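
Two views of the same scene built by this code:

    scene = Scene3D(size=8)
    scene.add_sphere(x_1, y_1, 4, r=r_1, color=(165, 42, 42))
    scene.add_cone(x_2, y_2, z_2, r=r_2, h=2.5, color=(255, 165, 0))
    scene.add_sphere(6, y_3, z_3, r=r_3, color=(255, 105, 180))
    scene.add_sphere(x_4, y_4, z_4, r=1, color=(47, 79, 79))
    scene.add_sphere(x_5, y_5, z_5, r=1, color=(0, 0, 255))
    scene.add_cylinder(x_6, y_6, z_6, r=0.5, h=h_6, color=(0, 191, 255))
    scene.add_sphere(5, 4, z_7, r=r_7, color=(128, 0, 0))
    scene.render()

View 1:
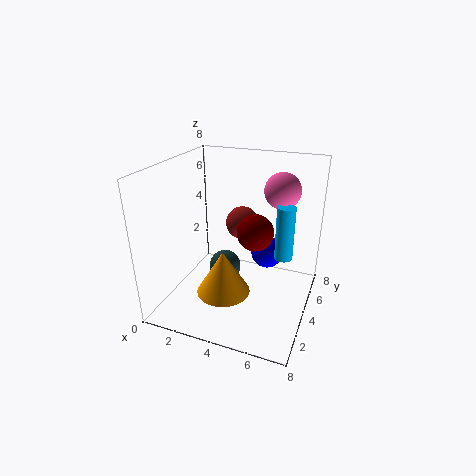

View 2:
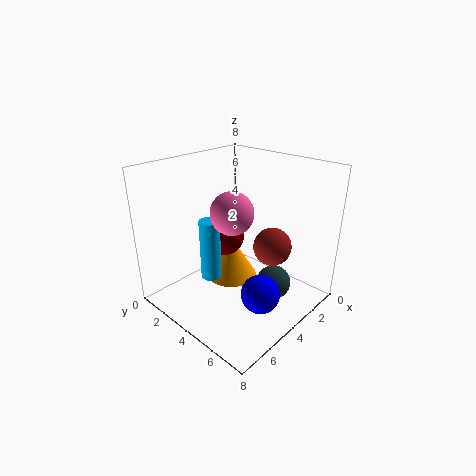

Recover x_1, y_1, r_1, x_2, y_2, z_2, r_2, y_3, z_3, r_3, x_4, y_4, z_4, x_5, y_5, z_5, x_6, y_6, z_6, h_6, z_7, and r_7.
x_1 = 3.5
y_1 = 6
r_1 = 1
x_2 = 3.5
y_2 = 3
z_2 = 1
r_2 = 1.5
y_3 = 5.5
z_3 = 6.5
r_3 = 1
x_4 = 2.5
y_4 = 5.5
z_4 = 1
x_5 = 5
y_5 = 6.5
z_5 = 2
x_6 = 6.5
y_6 = 4.5
z_6 = 3
h_6 = 3
z_7 = 4.5
r_7 = 1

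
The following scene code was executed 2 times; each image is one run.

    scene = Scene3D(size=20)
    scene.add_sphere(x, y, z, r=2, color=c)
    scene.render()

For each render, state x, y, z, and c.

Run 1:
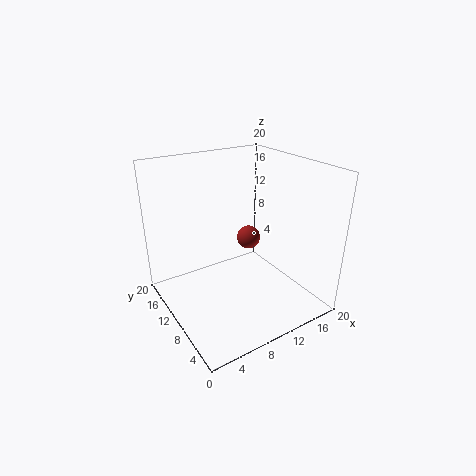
x = 17, y = 17.5, z = 5, c = 'brown'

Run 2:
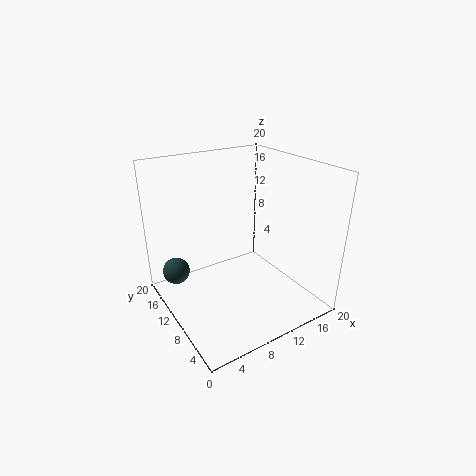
x = 3, y = 16.5, z = 3.5, c = 'darkslategray'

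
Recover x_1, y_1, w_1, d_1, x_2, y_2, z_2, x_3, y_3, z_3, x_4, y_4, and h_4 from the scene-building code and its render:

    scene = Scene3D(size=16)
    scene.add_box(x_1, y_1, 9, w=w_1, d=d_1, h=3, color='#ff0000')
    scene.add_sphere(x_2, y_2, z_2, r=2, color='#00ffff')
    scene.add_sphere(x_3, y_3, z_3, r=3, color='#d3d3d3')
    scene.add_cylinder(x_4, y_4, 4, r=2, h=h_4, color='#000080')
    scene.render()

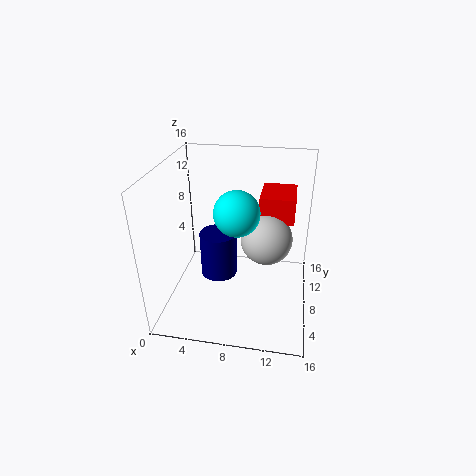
x_1 = 10
y_1 = 10
w_1 = 4
d_1 = 5
x_2 = 9
y_2 = 2
z_2 = 14
x_3 = 11
y_3 = 10
z_3 = 7
x_4 = 6
y_4 = 7
h_4 = 5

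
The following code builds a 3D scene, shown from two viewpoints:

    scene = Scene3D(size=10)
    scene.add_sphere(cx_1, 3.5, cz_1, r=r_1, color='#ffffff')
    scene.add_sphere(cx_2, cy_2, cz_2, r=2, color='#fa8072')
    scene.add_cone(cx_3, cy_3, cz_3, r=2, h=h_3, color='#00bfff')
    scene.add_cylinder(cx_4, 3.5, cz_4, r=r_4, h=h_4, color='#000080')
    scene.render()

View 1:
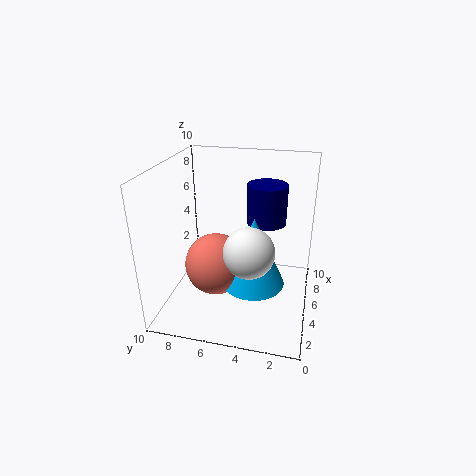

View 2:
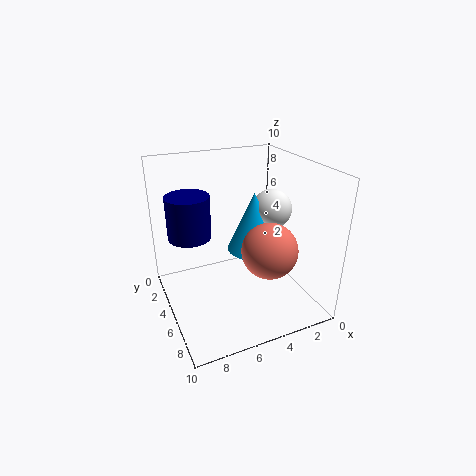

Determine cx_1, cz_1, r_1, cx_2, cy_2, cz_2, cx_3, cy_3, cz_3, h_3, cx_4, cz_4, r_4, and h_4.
cx_1 = 1.5; cz_1 = 6; r_1 = 1.5; cx_2 = 3; cy_2 = 6; cz_2 = 4; cx_3 = 3; cy_3 = 3.5; cz_3 = 3; h_3 = 4.5; cx_4 = 8; cz_4 = 5; r_4 = 1.5; h_4 = 3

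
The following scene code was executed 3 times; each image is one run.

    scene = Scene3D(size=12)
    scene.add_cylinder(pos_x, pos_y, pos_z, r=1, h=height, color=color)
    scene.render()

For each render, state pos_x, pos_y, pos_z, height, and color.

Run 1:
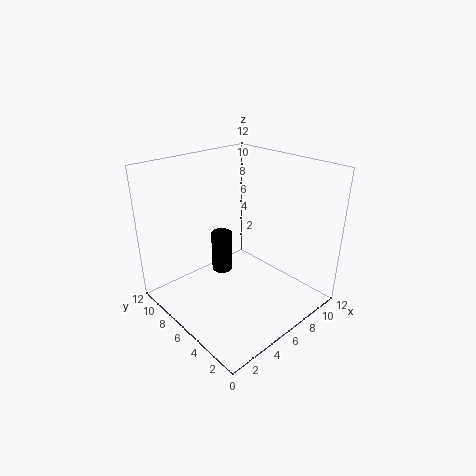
pos_x = 7.5; pos_y = 10; pos_z = 0.5; height = 4; color = 'black'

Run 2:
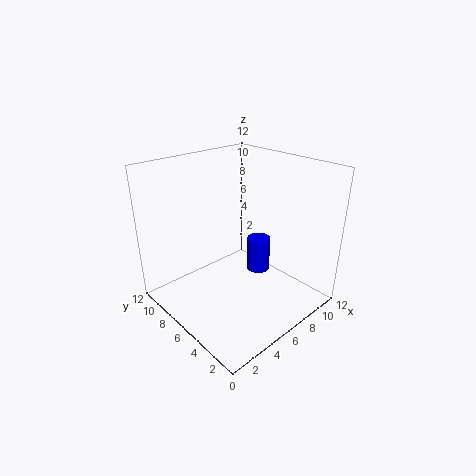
pos_x = 8; pos_y = 5.5; pos_z = 2.5; height = 3; color = 'blue'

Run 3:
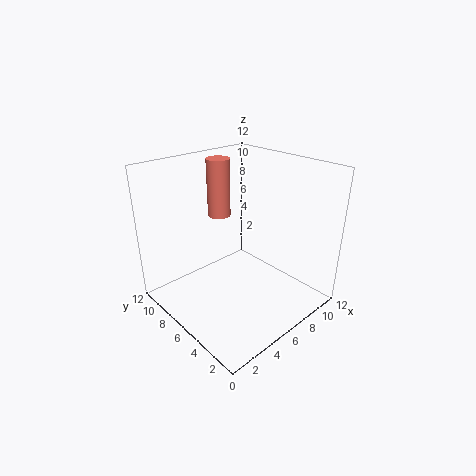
pos_x = 6.5; pos_y = 9; pos_z = 7; height = 5; color = 'salmon'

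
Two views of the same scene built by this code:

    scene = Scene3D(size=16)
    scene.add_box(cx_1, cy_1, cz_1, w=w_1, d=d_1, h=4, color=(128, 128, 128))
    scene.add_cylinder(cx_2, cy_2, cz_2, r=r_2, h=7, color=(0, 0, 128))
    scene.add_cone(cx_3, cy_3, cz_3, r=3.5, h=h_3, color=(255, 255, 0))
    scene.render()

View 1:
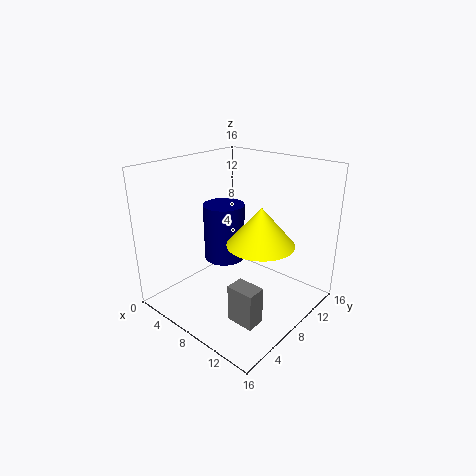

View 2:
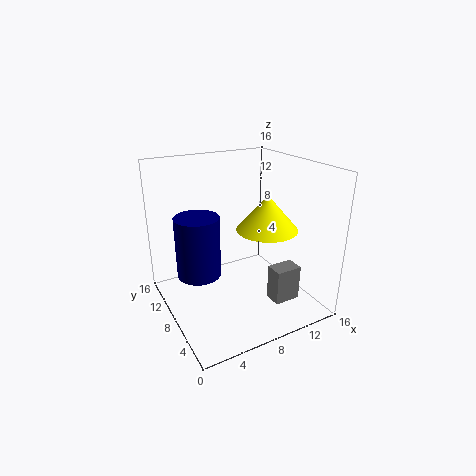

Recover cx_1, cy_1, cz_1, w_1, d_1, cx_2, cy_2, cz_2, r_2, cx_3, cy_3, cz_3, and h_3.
cx_1 = 10.5; cy_1 = 3.5; cz_1 = 1; w_1 = 3; d_1 = 2; cx_2 = 4; cy_2 = 10; cz_2 = 3.5; r_2 = 2.5; cx_3 = 11.5; cy_3 = 7.5; cz_3 = 8.5; h_3 = 4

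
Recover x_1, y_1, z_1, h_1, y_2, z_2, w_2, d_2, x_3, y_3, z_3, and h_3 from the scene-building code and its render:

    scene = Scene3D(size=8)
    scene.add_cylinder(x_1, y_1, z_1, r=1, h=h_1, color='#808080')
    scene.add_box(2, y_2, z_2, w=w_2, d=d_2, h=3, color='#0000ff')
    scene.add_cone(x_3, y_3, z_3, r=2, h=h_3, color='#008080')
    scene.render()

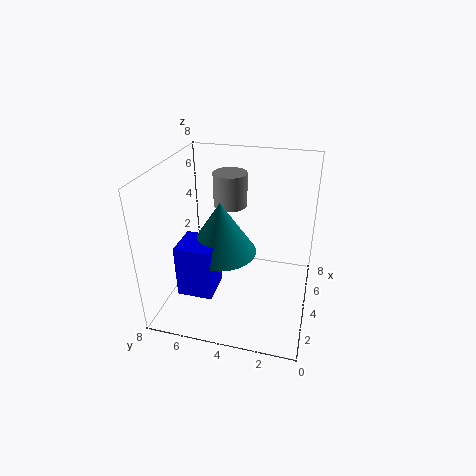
x_1 = 6, y_1 = 5, z_1 = 5, h_1 = 2, y_2 = 5, z_2 = 1, w_2 = 2, d_2 = 2, x_3 = 4, y_3 = 5, z_3 = 3, h_3 = 3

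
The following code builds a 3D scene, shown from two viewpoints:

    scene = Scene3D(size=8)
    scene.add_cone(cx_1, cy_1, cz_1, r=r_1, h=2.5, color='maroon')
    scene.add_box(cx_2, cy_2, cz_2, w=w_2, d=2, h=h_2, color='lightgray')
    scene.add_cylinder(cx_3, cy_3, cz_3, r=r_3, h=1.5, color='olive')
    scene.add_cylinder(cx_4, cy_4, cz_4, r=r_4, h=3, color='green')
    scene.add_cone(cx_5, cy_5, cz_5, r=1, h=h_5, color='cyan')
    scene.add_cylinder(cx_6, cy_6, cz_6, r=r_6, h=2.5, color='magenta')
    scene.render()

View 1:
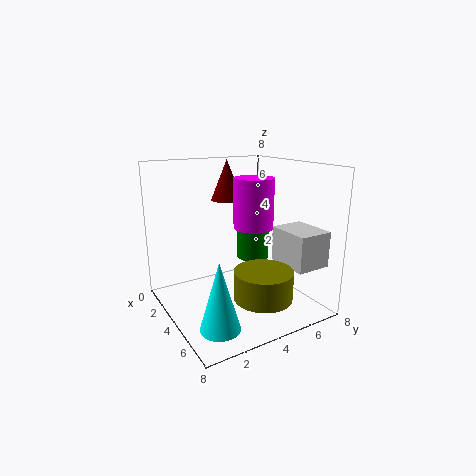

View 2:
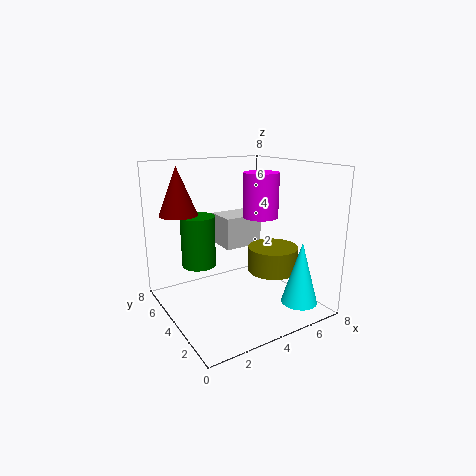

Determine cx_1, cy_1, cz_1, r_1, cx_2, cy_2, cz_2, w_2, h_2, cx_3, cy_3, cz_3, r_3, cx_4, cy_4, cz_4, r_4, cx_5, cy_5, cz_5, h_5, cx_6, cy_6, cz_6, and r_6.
cx_1 = 1, cy_1 = 5, cz_1 = 5.5, r_1 = 1, cx_2 = 4.5, cy_2 = 6, cz_2 = 2.5, w_2 = 2.5, h_2 = 2, cx_3 = 6.5, cy_3 = 4, cz_3 = 1.5, r_3 = 1.5, cx_4 = 2.5, cy_4 = 6, cz_4 = 2, r_4 = 1, cx_5 = 6.5, cy_5 = 1.5, cz_5 = 0.5, h_5 = 3.5, cx_6 = 5.5, cy_6 = 4, cz_6 = 5, r_6 = 1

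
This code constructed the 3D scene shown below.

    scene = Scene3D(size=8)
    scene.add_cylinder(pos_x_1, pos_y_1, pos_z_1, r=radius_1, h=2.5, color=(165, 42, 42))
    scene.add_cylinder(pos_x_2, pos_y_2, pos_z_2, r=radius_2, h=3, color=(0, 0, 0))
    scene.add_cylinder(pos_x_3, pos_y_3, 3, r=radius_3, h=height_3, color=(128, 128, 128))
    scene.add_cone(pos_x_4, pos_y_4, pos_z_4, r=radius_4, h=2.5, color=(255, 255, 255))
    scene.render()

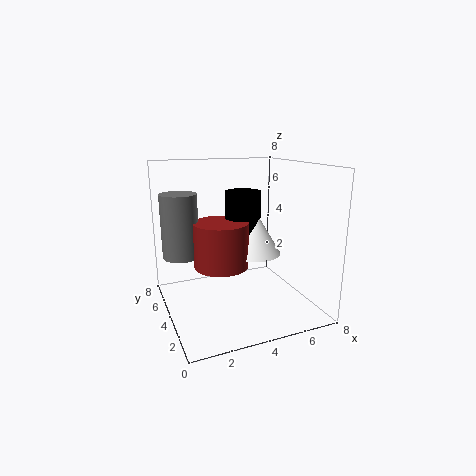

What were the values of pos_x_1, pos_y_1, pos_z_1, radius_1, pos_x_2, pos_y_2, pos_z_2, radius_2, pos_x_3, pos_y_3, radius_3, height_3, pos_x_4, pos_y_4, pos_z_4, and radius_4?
pos_x_1 = 3
pos_y_1 = 4
pos_z_1 = 2.5
radius_1 = 1.5
pos_x_2 = 4.5
pos_y_2 = 4.5
pos_z_2 = 3.5
radius_2 = 1
pos_x_3 = 1
pos_y_3 = 5
radius_3 = 1
height_3 = 3.5
pos_x_4 = 5
pos_y_4 = 4
pos_z_4 = 3
radius_4 = 1.5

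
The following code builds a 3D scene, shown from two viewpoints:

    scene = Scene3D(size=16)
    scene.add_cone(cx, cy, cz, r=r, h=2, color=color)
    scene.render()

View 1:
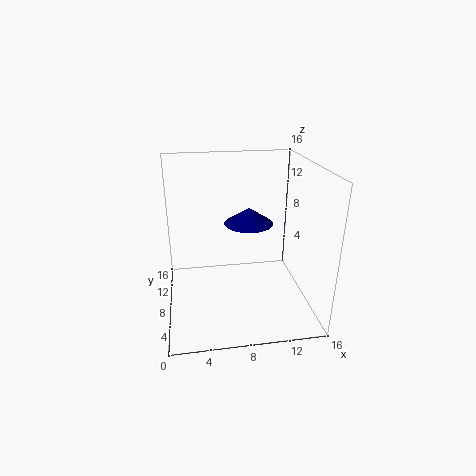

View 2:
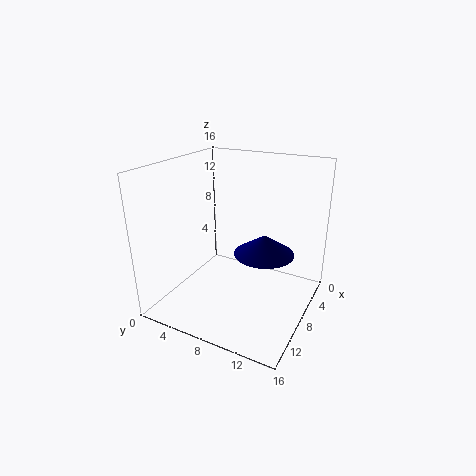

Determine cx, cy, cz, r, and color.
cx = 10, cy = 12, cz = 8, r = 3, color = 'navy'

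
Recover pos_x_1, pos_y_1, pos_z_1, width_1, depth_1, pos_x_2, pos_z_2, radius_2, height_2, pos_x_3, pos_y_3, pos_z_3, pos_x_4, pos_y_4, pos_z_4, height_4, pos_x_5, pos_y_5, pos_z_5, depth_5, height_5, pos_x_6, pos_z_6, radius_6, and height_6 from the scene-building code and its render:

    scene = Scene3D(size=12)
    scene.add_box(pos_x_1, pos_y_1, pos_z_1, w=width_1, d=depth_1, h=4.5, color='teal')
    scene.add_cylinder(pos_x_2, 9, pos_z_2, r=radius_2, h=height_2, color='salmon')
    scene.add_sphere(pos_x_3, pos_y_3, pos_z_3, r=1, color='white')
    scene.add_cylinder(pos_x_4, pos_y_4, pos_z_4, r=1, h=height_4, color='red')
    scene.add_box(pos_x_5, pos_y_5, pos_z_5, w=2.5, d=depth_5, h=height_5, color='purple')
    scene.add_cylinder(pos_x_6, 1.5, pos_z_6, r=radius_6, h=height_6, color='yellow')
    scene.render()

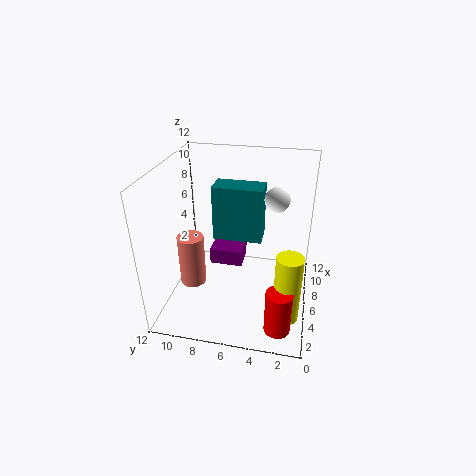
pos_x_1 = 5.5; pos_y_1 = 4; pos_z_1 = 6; width_1 = 2; depth_1 = 4; pos_x_2 = 3; pos_z_2 = 3.5; radius_2 = 1; height_2 = 4; pos_x_3 = 6.5; pos_y_3 = 3; pos_z_3 = 9.5; pos_x_4 = 1.5; pos_y_4 = 2; pos_z_4 = 1; height_4 = 3.5; pos_x_5 = 7.5; pos_y_5 = 6; pos_z_5 = 2; depth_5 = 3; height_5 = 1.5; pos_x_6 = 2.5; pos_z_6 = 1.5; radius_6 = 1; height_6 = 5.5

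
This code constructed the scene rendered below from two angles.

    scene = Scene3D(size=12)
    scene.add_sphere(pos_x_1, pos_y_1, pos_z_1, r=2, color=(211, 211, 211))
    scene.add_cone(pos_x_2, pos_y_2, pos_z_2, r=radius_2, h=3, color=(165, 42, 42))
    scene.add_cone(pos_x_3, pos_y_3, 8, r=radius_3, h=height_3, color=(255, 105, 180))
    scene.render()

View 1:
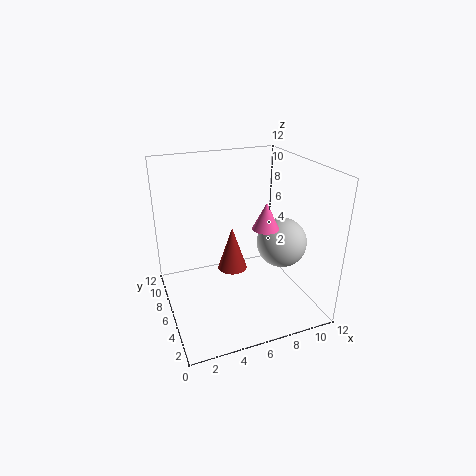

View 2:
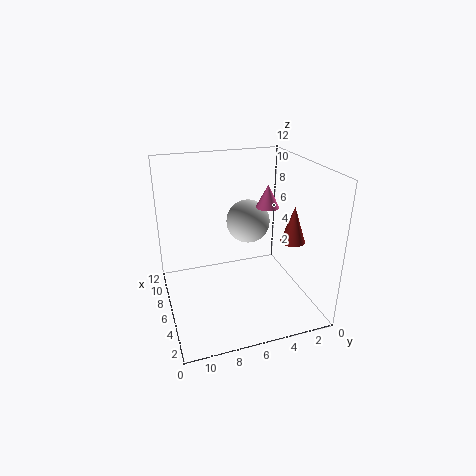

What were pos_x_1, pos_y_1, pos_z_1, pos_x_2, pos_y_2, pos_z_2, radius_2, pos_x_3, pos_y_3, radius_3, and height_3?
pos_x_1 = 9, pos_y_1 = 4, pos_z_1 = 6, pos_x_2 = 4, pos_y_2 = 2, pos_z_2 = 6, radius_2 = 1, pos_x_3 = 7, pos_y_3 = 3, radius_3 = 1, height_3 = 2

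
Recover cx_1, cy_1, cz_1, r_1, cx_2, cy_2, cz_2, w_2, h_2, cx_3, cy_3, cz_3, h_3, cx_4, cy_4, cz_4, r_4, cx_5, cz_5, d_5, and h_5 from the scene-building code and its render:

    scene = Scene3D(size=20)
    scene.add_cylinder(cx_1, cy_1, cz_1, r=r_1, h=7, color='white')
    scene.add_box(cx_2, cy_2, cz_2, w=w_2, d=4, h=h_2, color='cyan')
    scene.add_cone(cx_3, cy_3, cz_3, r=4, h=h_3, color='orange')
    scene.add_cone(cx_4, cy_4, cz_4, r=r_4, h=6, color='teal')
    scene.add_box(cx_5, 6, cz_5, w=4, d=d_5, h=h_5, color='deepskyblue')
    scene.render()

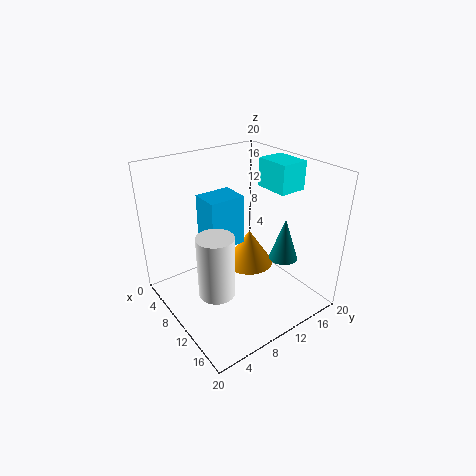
cx_1 = 17
cy_1 = 2
cz_1 = 9
r_1 = 2
cx_2 = 8
cy_2 = 15
cz_2 = 16
w_2 = 5
h_2 = 4
cx_3 = 5
cy_3 = 16
cz_3 = 1
h_3 = 6
cx_4 = 14
cy_4 = 15
cz_4 = 7
r_4 = 2
cx_5 = 6
cz_5 = 9
d_5 = 5
h_5 = 7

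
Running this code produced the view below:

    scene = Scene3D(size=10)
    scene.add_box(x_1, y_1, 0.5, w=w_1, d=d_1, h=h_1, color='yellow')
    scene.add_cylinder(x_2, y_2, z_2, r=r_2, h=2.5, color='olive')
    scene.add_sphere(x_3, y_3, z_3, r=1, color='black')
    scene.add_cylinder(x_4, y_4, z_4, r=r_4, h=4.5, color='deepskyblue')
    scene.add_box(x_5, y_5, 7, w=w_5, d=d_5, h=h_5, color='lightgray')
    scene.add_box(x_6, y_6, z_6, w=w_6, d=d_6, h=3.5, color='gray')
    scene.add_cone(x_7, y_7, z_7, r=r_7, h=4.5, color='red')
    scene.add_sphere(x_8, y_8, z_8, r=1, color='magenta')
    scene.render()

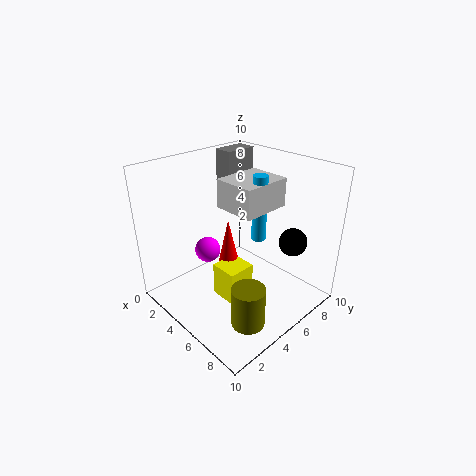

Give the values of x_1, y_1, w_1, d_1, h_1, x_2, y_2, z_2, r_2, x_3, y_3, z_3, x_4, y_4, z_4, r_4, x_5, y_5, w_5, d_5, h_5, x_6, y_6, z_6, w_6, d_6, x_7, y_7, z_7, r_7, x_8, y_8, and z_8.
x_1 = 4; y_1 = 3.5; w_1 = 2; d_1 = 2; h_1 = 2.5; x_2 = 9; y_2 = 2; z_2 = 2; r_2 = 1; x_3 = 7.5; y_3 = 8; z_3 = 4.5; x_4 = 6; y_4 = 6; z_4 = 5; r_4 = 0.5; x_5 = 3.5; y_5 = 4.5; w_5 = 3; d_5 = 3.5; h_5 = 2; x_6 = 0.5; y_6 = 7; z_6 = 6.5; w_6 = 1.5; d_6 = 2.5; x_7 = 4; y_7 = 5; z_7 = 1.5; r_7 = 1; x_8 = 1.5; y_8 = 5; z_8 = 2.5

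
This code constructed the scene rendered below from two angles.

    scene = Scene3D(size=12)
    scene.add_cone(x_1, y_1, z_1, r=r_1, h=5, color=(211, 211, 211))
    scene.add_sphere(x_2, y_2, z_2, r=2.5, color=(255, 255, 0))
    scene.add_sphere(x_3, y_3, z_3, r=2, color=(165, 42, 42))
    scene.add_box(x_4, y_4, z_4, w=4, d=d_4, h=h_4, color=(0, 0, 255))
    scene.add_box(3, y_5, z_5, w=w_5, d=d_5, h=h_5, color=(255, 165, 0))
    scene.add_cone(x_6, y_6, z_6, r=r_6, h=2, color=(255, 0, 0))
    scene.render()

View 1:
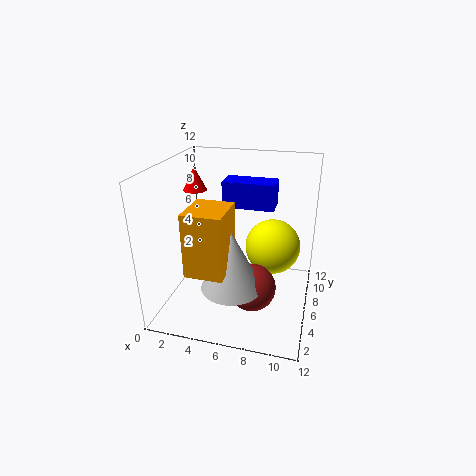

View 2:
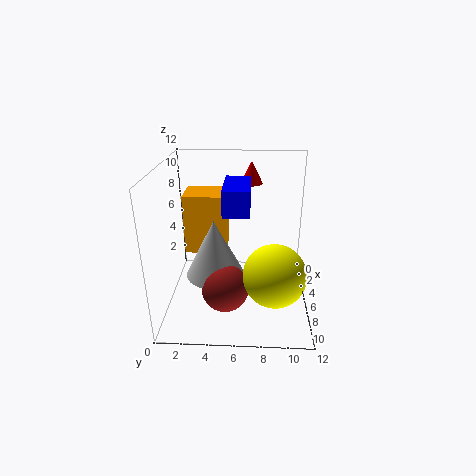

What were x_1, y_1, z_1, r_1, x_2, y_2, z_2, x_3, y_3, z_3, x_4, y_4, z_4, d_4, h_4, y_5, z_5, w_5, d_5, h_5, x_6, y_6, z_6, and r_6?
x_1 = 6, y_1 = 4, z_1 = 2.5, r_1 = 2.5, x_2 = 8.5, y_2 = 9, z_2 = 4, x_3 = 7.5, y_3 = 5, z_3 = 2, x_4 = 5, y_4 = 5, z_4 = 9, d_4 = 2, h_4 = 2, y_5 = 1.5, z_5 = 4.5, w_5 = 3, d_5 = 3.5, h_5 = 5, x_6 = 2, y_6 = 7, z_6 = 9.5, r_6 = 1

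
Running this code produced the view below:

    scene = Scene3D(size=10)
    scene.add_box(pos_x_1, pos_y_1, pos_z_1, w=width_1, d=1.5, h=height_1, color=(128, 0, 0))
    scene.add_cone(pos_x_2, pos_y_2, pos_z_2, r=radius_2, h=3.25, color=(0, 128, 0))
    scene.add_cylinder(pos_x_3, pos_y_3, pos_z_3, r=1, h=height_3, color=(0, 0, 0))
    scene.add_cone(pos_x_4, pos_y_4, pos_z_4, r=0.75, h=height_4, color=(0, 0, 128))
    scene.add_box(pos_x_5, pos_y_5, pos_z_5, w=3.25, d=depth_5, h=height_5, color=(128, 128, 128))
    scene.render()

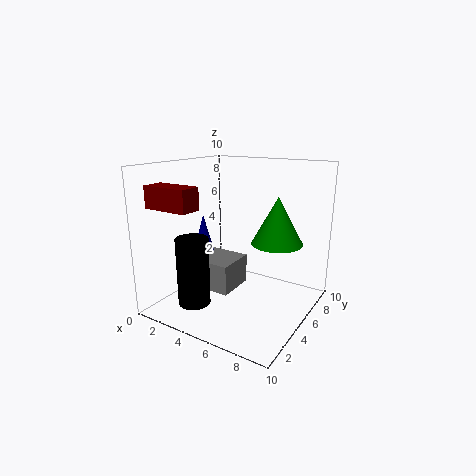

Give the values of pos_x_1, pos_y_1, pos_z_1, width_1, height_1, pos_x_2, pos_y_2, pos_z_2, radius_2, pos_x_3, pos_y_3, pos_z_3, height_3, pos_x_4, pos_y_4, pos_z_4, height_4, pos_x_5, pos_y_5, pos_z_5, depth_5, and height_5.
pos_x_1 = 0.25, pos_y_1 = 1.25, pos_z_1 = 7.25, width_1 = 3.25, height_1 = 1.5, pos_x_2 = 7.5, pos_y_2 = 6, pos_z_2 = 4.75, radius_2 = 1.75, pos_x_3 = 4.25, pos_y_3 = 1, pos_z_3 = 1.75, height_3 = 4.25, pos_x_4 = 2, pos_y_4 = 5, pos_z_4 = 3.5, height_4 = 2.75, pos_x_5 = 1, pos_y_5 = 4.5, pos_z_5 = 0.5, depth_5 = 3, height_5 = 2.25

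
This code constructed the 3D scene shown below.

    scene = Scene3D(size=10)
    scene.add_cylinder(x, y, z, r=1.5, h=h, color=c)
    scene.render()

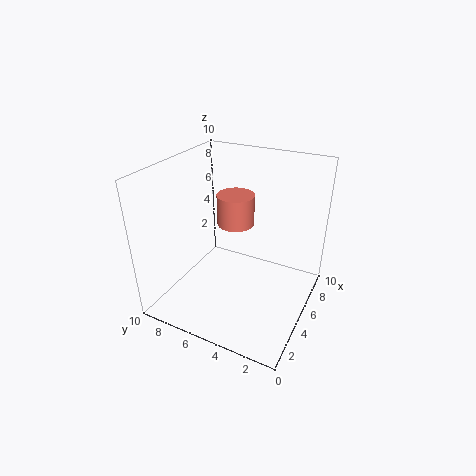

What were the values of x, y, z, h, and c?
x = 8.5; y = 7; z = 4; h = 2.5; c = 'salmon'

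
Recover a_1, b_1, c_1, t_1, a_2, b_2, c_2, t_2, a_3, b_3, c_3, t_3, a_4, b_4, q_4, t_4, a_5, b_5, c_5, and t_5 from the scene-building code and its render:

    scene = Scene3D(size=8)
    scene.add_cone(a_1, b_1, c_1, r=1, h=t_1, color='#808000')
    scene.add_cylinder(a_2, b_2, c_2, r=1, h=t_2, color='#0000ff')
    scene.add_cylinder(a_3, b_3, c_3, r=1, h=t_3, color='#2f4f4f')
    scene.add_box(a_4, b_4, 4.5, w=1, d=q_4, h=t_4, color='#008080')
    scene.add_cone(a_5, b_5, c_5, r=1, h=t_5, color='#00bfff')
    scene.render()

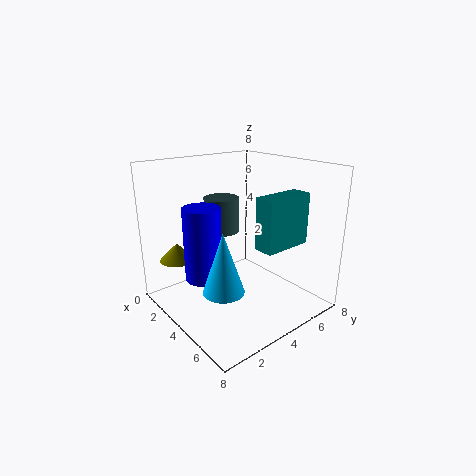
a_1 = 1.5; b_1 = 1.5; c_1 = 2.5; t_1 = 1; a_2 = 3.5; b_2 = 2; c_2 = 2; t_2 = 4; a_3 = 2.5; b_3 = 4; c_3 = 4; t_3 = 2; a_4 = 6.5; b_4 = 3; q_4 = 2.5; t_4 = 2.5; a_5 = 6; b_5 = 1.5; c_5 = 2.5; t_5 = 3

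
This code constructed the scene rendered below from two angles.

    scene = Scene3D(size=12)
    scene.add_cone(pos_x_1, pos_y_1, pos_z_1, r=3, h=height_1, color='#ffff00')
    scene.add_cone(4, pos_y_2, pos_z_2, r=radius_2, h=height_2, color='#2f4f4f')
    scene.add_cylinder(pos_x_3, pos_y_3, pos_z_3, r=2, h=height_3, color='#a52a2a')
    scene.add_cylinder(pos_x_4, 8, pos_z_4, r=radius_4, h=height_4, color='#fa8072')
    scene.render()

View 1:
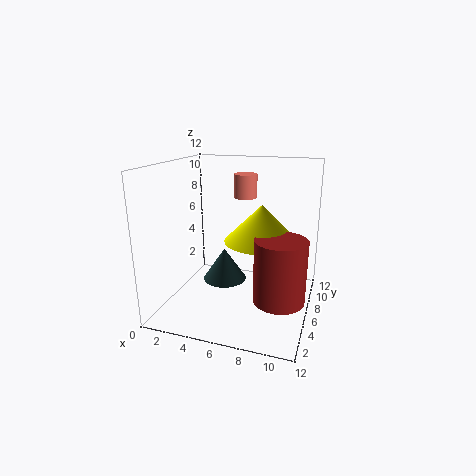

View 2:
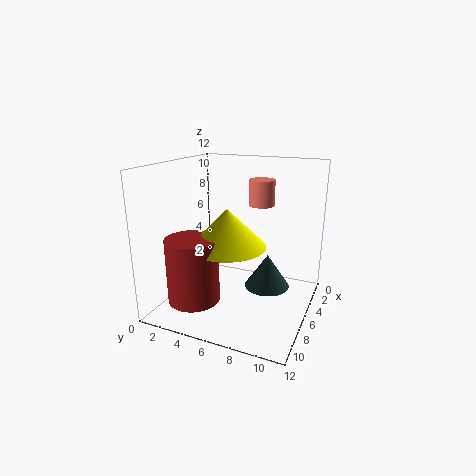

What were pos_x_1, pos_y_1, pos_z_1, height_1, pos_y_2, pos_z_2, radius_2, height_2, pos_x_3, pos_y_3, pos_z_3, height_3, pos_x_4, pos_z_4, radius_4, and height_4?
pos_x_1 = 8
pos_y_1 = 6
pos_z_1 = 6
height_1 = 3
pos_y_2 = 8
pos_z_2 = 1
radius_2 = 2
height_2 = 3
pos_x_3 = 10
pos_y_3 = 4
pos_z_3 = 2
height_3 = 5
pos_x_4 = 6
pos_z_4 = 9
radius_4 = 1
height_4 = 2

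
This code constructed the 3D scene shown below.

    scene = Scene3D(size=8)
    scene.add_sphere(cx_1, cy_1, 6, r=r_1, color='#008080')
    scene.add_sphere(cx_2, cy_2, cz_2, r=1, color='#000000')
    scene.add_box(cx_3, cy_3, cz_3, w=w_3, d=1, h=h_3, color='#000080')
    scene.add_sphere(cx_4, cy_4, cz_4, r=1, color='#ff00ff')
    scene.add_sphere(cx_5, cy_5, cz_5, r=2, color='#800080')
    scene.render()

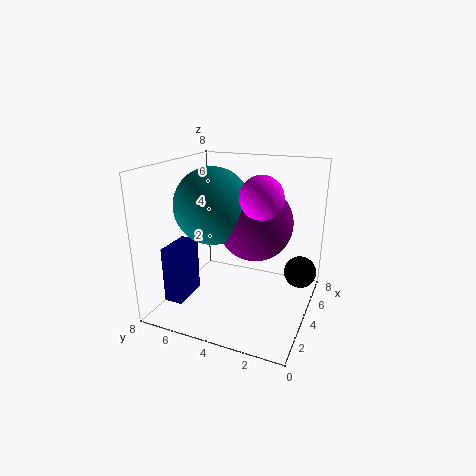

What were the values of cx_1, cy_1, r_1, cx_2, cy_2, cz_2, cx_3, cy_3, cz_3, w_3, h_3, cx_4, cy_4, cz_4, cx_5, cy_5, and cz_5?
cx_1 = 3; cy_1 = 5; r_1 = 2; cx_2 = 7; cy_2 = 1; cz_2 = 1; cx_3 = 1; cy_3 = 6; cz_3 = 1; w_3 = 2; h_3 = 3; cx_4 = 2; cy_4 = 2; cz_4 = 7; cx_5 = 4; cy_5 = 3; cz_5 = 5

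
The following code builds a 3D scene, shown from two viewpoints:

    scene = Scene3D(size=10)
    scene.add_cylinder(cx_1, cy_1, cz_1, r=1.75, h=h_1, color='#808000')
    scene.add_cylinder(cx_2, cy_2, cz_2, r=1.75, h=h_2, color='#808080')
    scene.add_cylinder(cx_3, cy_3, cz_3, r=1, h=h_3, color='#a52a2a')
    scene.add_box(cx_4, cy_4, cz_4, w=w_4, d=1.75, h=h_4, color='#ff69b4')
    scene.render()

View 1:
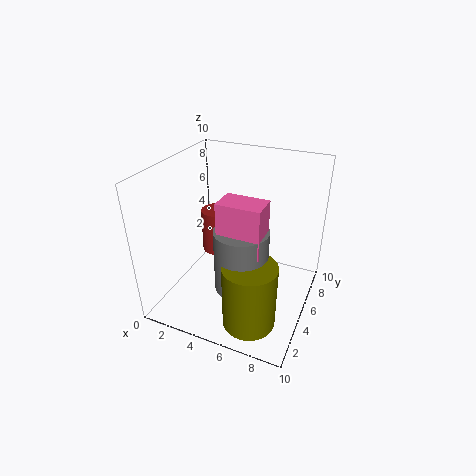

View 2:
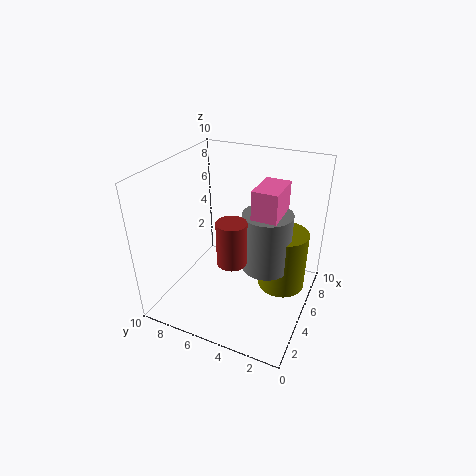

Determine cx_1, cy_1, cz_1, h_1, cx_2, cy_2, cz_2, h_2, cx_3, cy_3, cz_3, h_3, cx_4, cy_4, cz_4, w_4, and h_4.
cx_1 = 7; cy_1 = 2.25; cz_1 = 0.5; h_1 = 4.5; cx_2 = 6; cy_2 = 3.25; cz_2 = 2.5; h_2 = 4.25; cx_3 = 3.5; cy_3 = 4.75; cz_3 = 4; h_3 = 3; cx_4 = 4.75; cy_4 = 2.25; cz_4 = 5.5; w_4 = 2.75; h_4 = 3.25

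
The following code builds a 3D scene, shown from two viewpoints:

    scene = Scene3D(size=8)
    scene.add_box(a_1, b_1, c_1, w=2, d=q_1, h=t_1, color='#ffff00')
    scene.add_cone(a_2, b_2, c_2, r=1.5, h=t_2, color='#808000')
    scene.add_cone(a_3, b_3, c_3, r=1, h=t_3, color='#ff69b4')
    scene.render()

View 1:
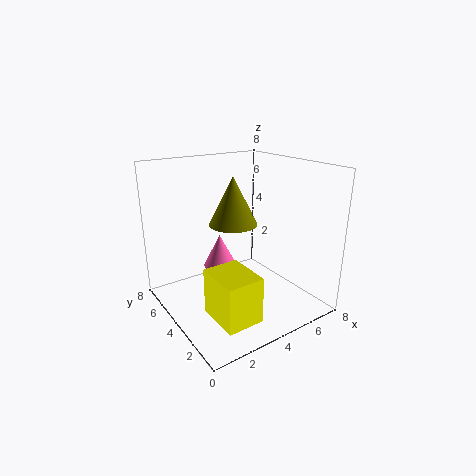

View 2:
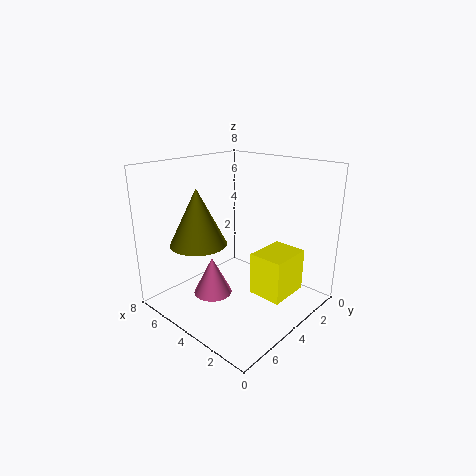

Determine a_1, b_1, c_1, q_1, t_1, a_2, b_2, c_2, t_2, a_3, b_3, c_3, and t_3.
a_1 = 1.5; b_1 = 1; c_1 = 0.5; q_1 = 2.5; t_1 = 2.5; a_2 = 5; b_2 = 6; c_2 = 4; t_2 = 3; a_3 = 4; b_3 = 6; c_3 = 1.5; t_3 = 2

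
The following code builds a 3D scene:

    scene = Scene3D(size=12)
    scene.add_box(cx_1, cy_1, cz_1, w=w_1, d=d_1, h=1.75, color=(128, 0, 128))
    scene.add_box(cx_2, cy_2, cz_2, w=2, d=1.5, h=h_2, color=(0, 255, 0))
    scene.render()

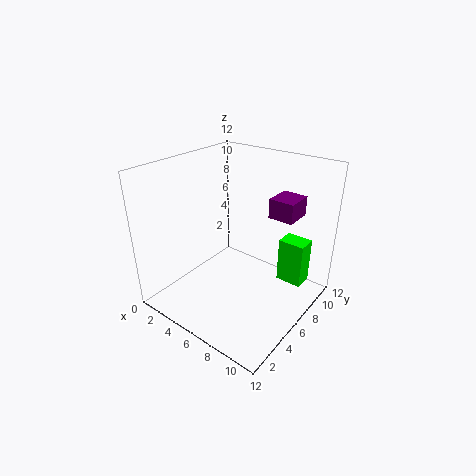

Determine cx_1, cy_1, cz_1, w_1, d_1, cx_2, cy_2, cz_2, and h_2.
cx_1 = 7, cy_1 = 9, cz_1 = 7, w_1 = 2.25, d_1 = 2.5, cx_2 = 9.75, cy_2 = 6.25, cz_2 = 3.5, h_2 = 3.5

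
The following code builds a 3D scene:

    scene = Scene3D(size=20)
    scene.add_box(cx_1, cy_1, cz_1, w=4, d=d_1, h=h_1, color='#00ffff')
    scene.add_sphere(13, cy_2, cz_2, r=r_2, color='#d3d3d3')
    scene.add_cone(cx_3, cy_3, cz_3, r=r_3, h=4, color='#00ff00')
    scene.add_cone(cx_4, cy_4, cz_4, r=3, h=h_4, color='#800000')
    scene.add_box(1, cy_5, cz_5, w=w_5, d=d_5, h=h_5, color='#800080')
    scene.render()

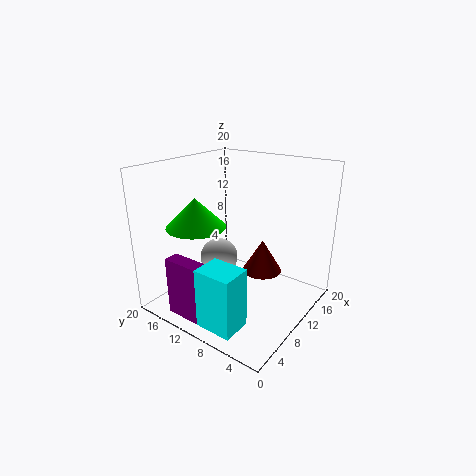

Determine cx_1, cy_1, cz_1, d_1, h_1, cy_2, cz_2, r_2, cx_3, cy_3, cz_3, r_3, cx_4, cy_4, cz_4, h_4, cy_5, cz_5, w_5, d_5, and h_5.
cx_1 = 1; cy_1 = 5; cz_1 = 1; d_1 = 5; h_1 = 8; cy_2 = 16; cz_2 = 4; r_2 = 3; cx_3 = 6; cy_3 = 14; cz_3 = 12; r_3 = 4; cx_4 = 15; cy_4 = 9; cz_4 = 3; h_4 = 5; cy_5 = 10; cz_5 = 1; w_5 = 2; d_5 = 5; h_5 = 8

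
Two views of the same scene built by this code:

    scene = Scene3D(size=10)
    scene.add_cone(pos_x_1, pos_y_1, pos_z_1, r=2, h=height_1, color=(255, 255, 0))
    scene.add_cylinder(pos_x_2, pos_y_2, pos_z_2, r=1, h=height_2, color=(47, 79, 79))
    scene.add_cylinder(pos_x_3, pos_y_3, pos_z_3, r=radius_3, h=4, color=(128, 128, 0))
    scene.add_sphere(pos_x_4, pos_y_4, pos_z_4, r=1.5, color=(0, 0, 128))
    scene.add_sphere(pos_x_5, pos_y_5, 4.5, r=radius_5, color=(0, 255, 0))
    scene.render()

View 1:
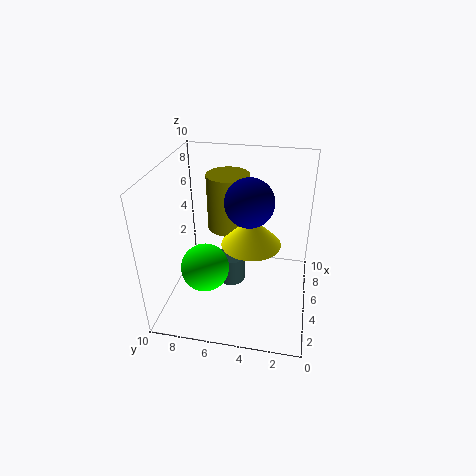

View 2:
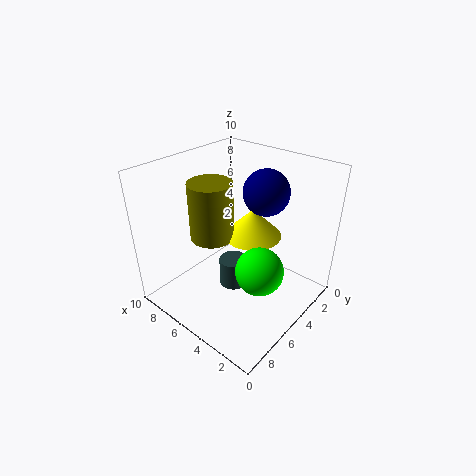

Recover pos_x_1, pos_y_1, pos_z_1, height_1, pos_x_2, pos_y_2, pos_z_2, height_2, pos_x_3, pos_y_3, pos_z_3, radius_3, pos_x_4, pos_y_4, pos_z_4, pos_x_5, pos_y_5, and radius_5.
pos_x_1 = 4.5; pos_y_1 = 4; pos_z_1 = 5; height_1 = 2; pos_x_2 = 5; pos_y_2 = 5.5; pos_z_2 = 1.5; height_2 = 2; pos_x_3 = 6.5; pos_y_3 = 6; pos_z_3 = 5; radius_3 = 1.5; pos_x_4 = 3.5; pos_y_4 = 4; pos_z_4 = 8.5; pos_x_5 = 2; pos_y_5 = 6.5; radius_5 = 1.5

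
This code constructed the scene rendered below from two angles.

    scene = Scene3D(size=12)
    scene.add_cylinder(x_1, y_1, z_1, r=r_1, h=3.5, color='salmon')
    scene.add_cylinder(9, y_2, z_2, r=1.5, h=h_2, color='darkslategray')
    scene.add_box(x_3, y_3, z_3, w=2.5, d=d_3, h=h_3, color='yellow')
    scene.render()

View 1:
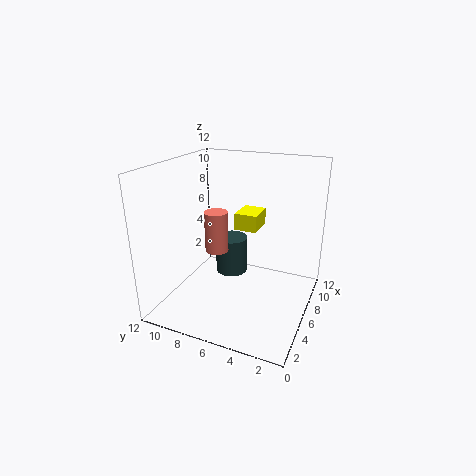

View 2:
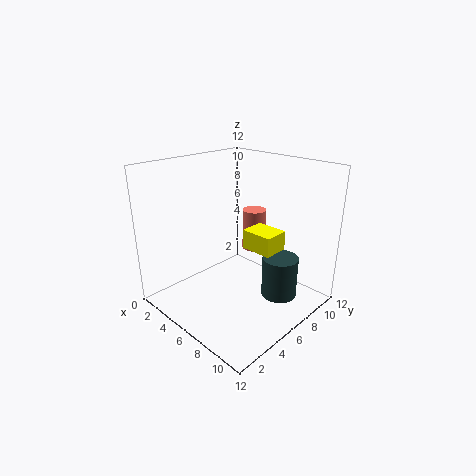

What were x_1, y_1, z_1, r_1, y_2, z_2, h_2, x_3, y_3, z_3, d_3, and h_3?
x_1 = 6
y_1 = 8
z_1 = 4.5
r_1 = 1
y_2 = 8
z_2 = 1
h_2 = 3.5
x_3 = 7.5
y_3 = 5
z_3 = 6
d_3 = 2
h_3 = 1.5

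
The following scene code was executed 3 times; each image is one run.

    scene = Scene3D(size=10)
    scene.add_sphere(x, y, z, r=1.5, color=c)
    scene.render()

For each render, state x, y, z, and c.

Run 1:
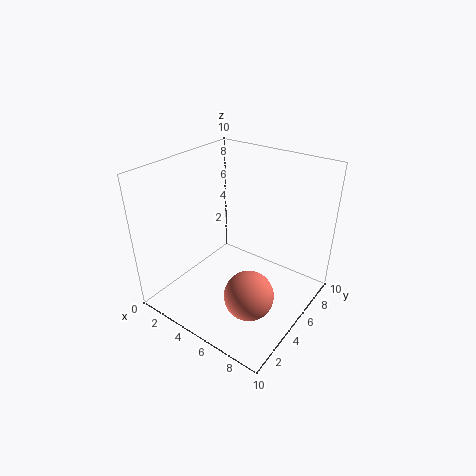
x = 8
y = 2
z = 3.5
c = 'salmon'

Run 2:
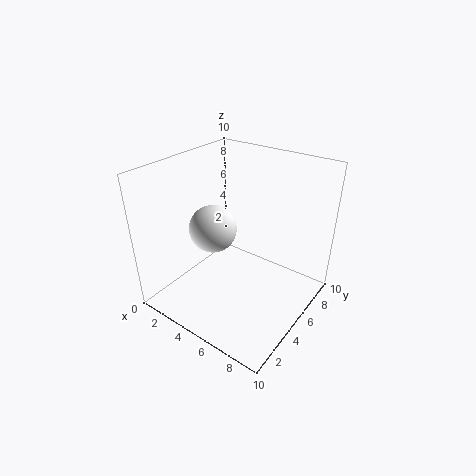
x = 4.5
y = 3
z = 6.5
c = 'white'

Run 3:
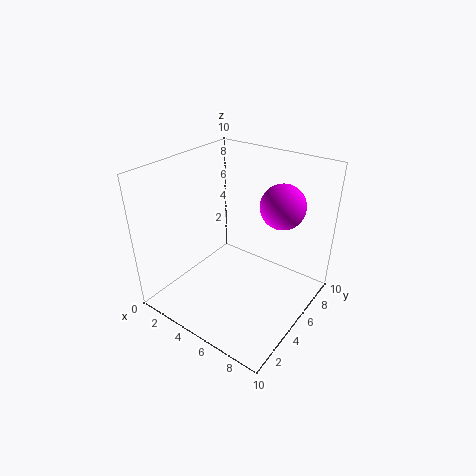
x = 7.5
y = 6.5
z = 7.5
c = 'magenta'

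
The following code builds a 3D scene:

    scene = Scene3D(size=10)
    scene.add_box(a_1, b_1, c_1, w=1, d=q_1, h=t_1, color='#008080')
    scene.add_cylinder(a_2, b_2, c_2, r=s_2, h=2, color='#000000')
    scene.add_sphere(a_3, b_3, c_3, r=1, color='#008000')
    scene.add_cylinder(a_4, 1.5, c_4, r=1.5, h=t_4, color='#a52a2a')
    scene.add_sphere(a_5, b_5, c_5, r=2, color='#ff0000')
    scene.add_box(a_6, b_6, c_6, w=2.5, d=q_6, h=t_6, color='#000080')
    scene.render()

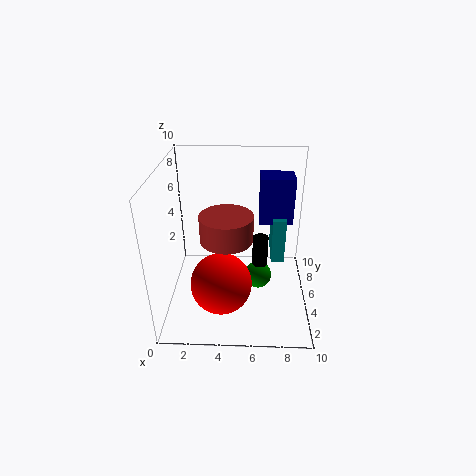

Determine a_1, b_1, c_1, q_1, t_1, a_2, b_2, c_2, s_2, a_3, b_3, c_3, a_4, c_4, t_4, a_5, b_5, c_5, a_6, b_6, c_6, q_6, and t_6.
a_1 = 7.5, b_1 = 6.5, c_1 = 2, q_1 = 3, t_1 = 3.5, a_2 = 6.5, b_2 = 3.5, c_2 = 4, s_2 = 0.5, a_3 = 6.5, b_3 = 5.5, c_3 = 1.5, a_4 = 4.5, c_4 = 7, t_4 = 1.5, a_5 = 4, b_5 = 2.5, c_5 = 3, a_6 = 6.5, b_6 = 7, c_6 = 5, q_6 = 2, t_6 = 3.5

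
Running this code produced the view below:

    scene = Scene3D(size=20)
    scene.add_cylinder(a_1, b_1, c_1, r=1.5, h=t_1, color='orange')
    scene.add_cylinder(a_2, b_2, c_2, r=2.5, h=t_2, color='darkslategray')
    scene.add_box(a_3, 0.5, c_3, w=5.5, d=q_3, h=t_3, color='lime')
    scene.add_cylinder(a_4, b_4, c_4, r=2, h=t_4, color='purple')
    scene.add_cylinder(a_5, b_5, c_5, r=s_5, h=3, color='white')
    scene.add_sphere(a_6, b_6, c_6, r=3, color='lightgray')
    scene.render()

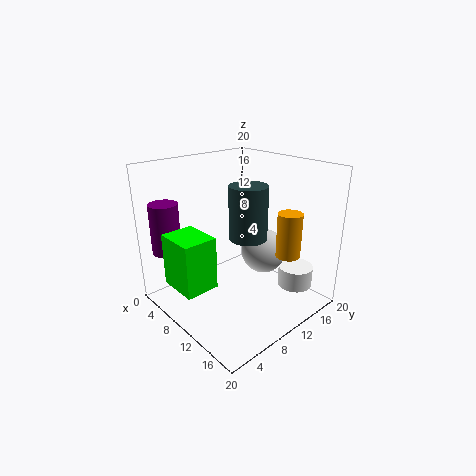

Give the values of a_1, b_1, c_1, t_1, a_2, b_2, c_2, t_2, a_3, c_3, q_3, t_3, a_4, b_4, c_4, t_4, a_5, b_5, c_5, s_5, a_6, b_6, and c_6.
a_1 = 18; b_1 = 11; c_1 = 10; t_1 = 5.5; a_2 = 12.5; b_2 = 9.5; c_2 = 11; t_2 = 7; a_3 = 6; c_3 = 5; q_3 = 4.5; t_3 = 7; a_4 = 3.5; b_4 = 2.5; c_4 = 8; t_4 = 7; a_5 = 15; b_5 = 17; c_5 = 2; s_5 = 2.5; a_6 = 13; b_6 = 12; c_6 = 8.5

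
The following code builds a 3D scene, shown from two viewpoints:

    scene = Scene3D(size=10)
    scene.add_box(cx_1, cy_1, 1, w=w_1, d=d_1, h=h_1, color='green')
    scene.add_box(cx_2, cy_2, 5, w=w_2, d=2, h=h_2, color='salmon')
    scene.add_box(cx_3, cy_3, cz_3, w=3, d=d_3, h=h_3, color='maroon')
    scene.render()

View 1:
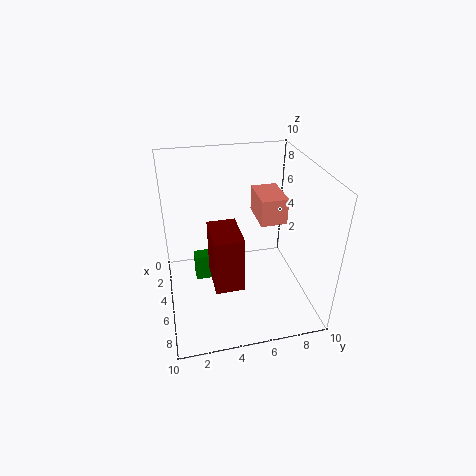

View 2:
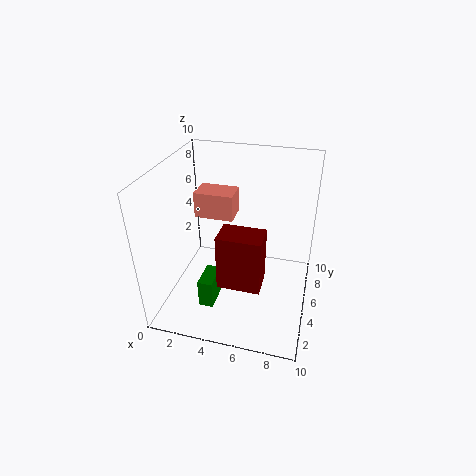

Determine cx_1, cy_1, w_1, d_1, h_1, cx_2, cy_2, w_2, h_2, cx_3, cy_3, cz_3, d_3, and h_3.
cx_1 = 3, cy_1 = 2, w_1 = 1, d_1 = 2, h_1 = 2, cx_2 = 1, cy_2 = 7, w_2 = 3, h_2 = 2, cx_3 = 4, cy_3 = 3, cz_3 = 2, d_3 = 2, h_3 = 4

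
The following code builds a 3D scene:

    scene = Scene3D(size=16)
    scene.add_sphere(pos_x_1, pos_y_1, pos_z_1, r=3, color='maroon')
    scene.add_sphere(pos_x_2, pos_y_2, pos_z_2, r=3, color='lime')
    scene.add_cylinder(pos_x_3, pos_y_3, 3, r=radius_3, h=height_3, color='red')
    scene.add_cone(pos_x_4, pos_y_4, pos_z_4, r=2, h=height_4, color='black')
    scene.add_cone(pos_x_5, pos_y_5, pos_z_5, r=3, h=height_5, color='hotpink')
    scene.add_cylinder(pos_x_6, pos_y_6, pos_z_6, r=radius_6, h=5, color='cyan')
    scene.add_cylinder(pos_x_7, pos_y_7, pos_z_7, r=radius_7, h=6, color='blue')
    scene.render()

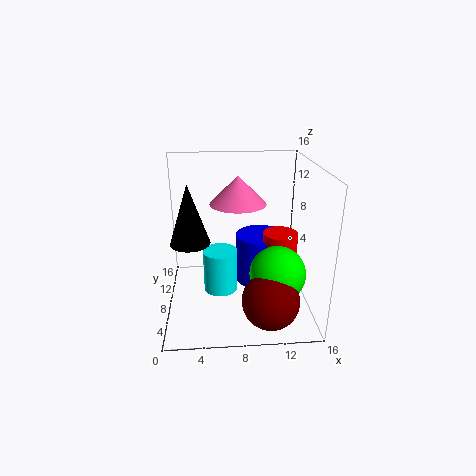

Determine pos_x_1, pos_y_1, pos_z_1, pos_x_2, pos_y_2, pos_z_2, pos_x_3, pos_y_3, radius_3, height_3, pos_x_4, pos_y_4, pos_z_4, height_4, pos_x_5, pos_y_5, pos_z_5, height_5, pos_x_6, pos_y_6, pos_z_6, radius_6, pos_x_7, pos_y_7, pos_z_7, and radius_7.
pos_x_1 = 11
pos_y_1 = 3
pos_z_1 = 3
pos_x_2 = 12
pos_y_2 = 5
pos_z_2 = 5
pos_x_3 = 13
pos_y_3 = 9
radius_3 = 2
height_3 = 5
pos_x_4 = 3
pos_y_4 = 5
pos_z_4 = 9
height_4 = 6
pos_x_5 = 8
pos_y_5 = 8
pos_z_5 = 12
height_5 = 3
pos_x_6 = 6
pos_y_6 = 9
pos_z_6 = 1
radius_6 = 2
pos_x_7 = 11
pos_y_7 = 11
pos_z_7 = 1
radius_7 = 3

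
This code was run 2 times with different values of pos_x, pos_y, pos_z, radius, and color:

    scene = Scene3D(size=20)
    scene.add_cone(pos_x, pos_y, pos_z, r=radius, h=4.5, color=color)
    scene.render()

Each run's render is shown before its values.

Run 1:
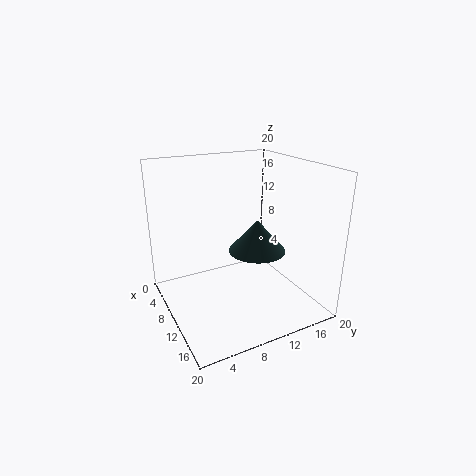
pos_x = 11, pos_y = 12.5, pos_z = 8, radius = 4, color = 'darkslategray'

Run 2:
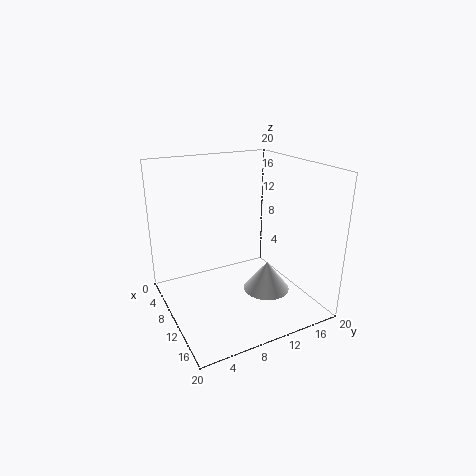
pos_x = 10, pos_y = 15, pos_z = 0.5, radius = 3.5, color = 'white'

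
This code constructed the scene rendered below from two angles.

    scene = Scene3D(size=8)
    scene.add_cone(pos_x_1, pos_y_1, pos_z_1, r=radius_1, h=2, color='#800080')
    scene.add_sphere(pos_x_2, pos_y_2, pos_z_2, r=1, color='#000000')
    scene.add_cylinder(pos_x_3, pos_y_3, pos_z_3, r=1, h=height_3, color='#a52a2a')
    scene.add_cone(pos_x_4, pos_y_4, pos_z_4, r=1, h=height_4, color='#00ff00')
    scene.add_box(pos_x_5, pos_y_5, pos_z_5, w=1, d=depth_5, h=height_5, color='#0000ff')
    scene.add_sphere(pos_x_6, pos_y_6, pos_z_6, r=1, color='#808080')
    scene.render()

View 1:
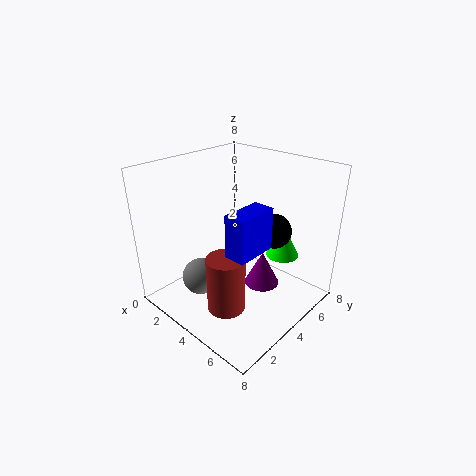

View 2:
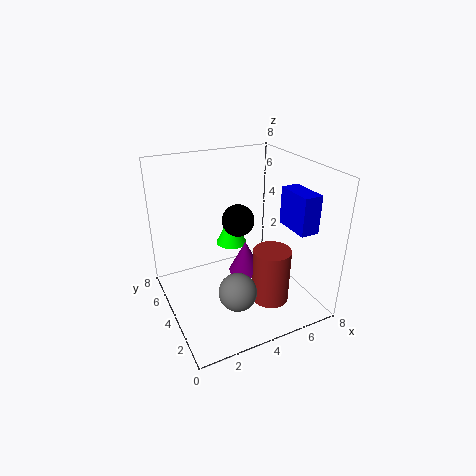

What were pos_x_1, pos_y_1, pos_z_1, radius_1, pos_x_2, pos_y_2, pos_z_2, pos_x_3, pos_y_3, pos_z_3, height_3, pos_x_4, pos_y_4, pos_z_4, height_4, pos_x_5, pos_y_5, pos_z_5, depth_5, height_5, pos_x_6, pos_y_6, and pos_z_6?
pos_x_1 = 5, pos_y_1 = 5, pos_z_1 = 1, radius_1 = 1, pos_x_2 = 5, pos_y_2 = 6, pos_z_2 = 4, pos_x_3 = 5, pos_y_3 = 2, pos_z_3 = 1, height_3 = 3, pos_x_4 = 5, pos_y_4 = 7, pos_z_4 = 2, height_4 = 2, pos_x_5 = 6, pos_y_5 = 1, pos_z_5 = 5, depth_5 = 2, height_5 = 2, pos_x_6 = 3, pos_y_6 = 2, pos_z_6 = 2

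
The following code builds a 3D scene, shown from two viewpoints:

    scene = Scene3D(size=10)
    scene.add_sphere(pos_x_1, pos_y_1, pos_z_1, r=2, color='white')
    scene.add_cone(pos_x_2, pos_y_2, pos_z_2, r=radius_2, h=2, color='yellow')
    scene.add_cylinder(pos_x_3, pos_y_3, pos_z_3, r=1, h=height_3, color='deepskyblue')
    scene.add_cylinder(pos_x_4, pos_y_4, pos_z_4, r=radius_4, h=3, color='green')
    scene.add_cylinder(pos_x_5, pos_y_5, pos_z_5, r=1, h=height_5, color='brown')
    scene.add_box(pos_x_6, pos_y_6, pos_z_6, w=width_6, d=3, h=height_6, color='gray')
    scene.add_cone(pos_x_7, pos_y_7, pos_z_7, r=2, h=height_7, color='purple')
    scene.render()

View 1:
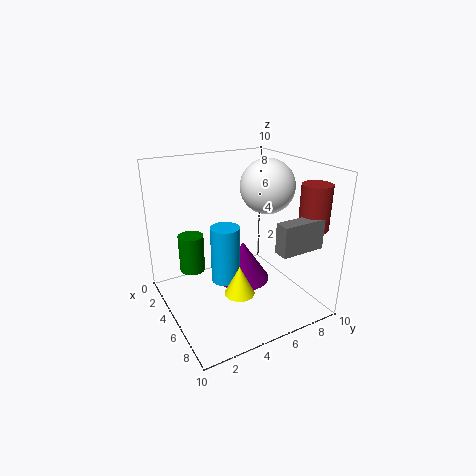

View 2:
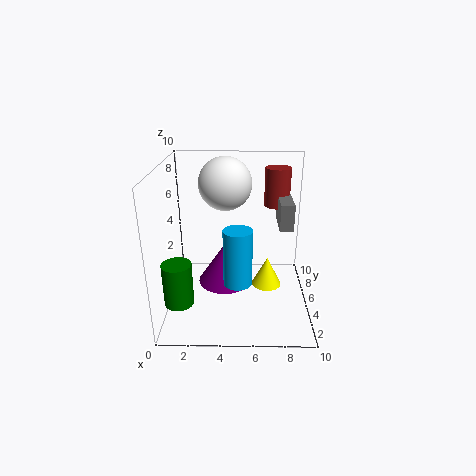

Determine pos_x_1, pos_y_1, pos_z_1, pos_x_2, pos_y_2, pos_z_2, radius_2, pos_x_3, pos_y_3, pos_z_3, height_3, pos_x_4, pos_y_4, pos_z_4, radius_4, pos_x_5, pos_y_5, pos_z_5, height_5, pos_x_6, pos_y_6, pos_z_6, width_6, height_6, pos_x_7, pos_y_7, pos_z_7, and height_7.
pos_x_1 = 4; pos_y_1 = 8; pos_z_1 = 8; pos_x_2 = 7; pos_y_2 = 4; pos_z_2 = 2; radius_2 = 1; pos_x_3 = 5; pos_y_3 = 4; pos_z_3 = 2; height_3 = 4; pos_x_4 = 1; pos_y_4 = 3; pos_z_4 = 1; radius_4 = 1; pos_x_5 = 8; pos_y_5 = 9; pos_z_5 = 6; height_5 = 3; pos_x_6 = 8; pos_y_6 = 6; pos_z_6 = 5; width_6 = 1; height_6 = 2; pos_x_7 = 4; pos_y_7 = 6; pos_z_7 = 1; height_7 = 3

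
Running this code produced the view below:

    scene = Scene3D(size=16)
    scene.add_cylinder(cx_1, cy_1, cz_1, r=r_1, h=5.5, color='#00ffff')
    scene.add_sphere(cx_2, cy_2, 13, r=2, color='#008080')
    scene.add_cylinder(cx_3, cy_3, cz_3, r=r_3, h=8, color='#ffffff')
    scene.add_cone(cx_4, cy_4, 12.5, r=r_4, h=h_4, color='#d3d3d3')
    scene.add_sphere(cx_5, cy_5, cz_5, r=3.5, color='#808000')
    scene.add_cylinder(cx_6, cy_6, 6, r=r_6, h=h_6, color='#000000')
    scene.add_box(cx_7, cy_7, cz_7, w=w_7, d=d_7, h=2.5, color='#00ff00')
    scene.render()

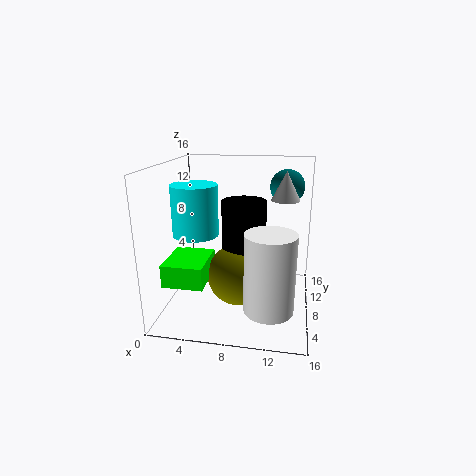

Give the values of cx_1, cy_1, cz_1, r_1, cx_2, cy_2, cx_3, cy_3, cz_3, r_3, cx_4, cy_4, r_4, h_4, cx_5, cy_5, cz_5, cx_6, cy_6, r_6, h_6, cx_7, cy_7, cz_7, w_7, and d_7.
cx_1 = 3.5
cy_1 = 7
cz_1 = 8.5
r_1 = 2.5
cx_2 = 13
cy_2 = 12.5
cx_3 = 12
cy_3 = 3
cz_3 = 2.5
r_3 = 2.5
cx_4 = 13
cy_4 = 8
r_4 = 1.5
h_4 = 3
cx_5 = 8
cy_5 = 8
cz_5 = 3.5
cx_6 = 8.5
cy_6 = 9
r_6 = 2.5
h_6 = 6
cx_7 = 0.5
cy_7 = 3.5
cz_7 = 3.5
w_7 = 4.5
d_7 = 5.5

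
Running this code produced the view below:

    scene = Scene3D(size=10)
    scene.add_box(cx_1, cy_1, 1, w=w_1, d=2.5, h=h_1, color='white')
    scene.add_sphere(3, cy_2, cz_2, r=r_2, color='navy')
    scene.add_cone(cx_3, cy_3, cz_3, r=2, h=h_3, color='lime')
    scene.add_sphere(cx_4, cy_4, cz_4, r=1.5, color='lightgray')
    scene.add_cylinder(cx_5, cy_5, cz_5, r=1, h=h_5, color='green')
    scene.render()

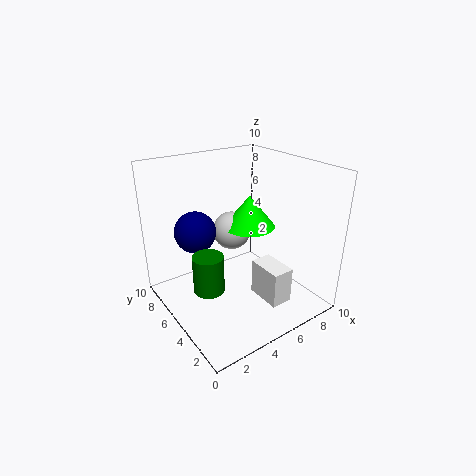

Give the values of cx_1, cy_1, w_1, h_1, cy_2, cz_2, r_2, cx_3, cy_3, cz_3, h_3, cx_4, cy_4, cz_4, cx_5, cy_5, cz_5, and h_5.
cx_1 = 5.5
cy_1 = 1.5
w_1 = 1.5
h_1 = 2.5
cy_2 = 7.5
cz_2 = 5
r_2 = 1.5
cx_3 = 7.5
cy_3 = 7
cz_3 = 4.5
h_3 = 2.5
cx_4 = 6.5
cy_4 = 8
cz_4 = 4
cx_5 = 2
cy_5 = 4
cz_5 = 2.5
h_5 = 2.5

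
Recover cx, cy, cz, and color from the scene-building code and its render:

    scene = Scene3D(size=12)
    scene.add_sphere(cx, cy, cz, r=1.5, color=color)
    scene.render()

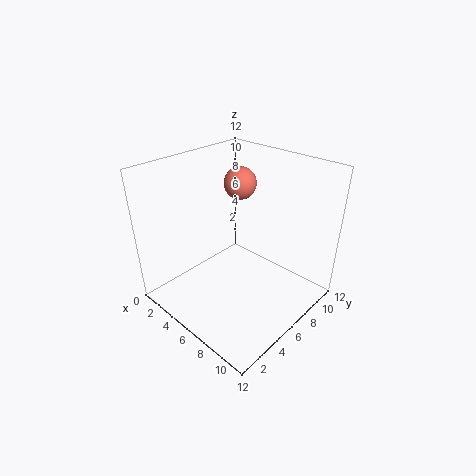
cx = 3; cy = 9.5; cz = 9; color = 'salmon'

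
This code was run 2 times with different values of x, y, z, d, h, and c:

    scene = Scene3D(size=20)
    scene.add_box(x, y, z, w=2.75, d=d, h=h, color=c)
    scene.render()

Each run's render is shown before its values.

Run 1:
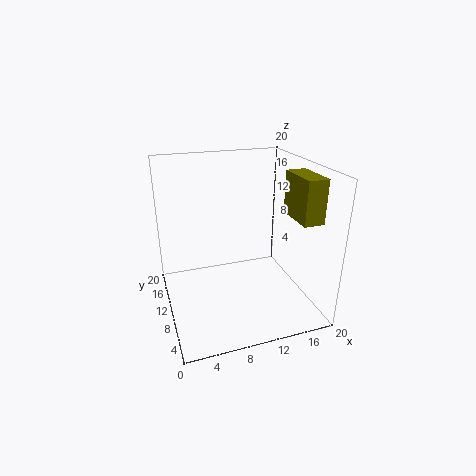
x = 16.25, y = 3.25, z = 13.5, d = 5.75, h = 5.75, c = 'olive'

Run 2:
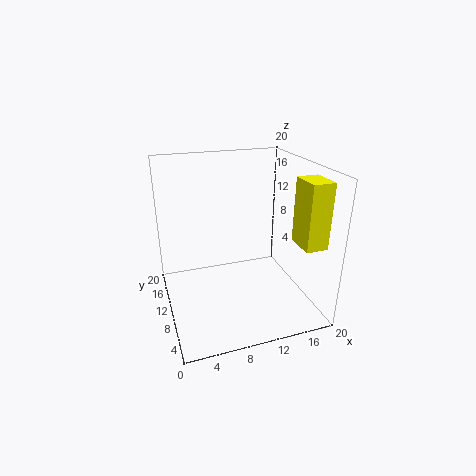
x = 15, y = 0.25, z = 11.75, d = 3.75, h = 8, c = 'yellow'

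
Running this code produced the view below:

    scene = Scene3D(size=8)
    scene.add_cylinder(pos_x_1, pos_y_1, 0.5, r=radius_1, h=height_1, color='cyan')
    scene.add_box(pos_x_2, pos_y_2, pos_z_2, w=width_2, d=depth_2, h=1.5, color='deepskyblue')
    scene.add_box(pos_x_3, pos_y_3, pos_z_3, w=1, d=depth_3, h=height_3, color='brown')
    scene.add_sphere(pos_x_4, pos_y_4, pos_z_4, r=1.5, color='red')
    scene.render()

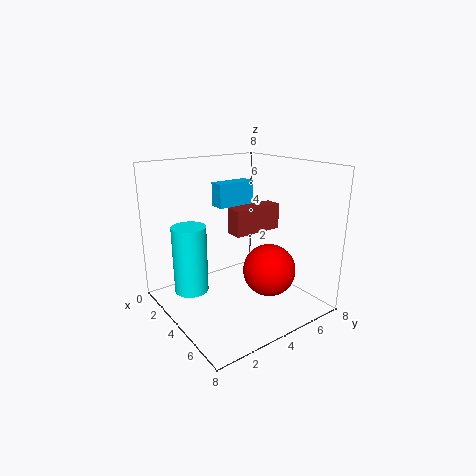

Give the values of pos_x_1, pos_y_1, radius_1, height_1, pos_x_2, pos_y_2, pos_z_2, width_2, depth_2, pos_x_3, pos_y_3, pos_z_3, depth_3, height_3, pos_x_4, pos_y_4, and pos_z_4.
pos_x_1 = 2; pos_y_1 = 2; radius_1 = 1; height_1 = 4; pos_x_2 = 0.5; pos_y_2 = 4.5; pos_z_2 = 5; width_2 = 1; depth_2 = 2.5; pos_x_3 = 3; pos_y_3 = 4; pos_z_3 = 4; depth_3 = 3; height_3 = 1.5; pos_x_4 = 5; pos_y_4 = 5.5; pos_z_4 = 2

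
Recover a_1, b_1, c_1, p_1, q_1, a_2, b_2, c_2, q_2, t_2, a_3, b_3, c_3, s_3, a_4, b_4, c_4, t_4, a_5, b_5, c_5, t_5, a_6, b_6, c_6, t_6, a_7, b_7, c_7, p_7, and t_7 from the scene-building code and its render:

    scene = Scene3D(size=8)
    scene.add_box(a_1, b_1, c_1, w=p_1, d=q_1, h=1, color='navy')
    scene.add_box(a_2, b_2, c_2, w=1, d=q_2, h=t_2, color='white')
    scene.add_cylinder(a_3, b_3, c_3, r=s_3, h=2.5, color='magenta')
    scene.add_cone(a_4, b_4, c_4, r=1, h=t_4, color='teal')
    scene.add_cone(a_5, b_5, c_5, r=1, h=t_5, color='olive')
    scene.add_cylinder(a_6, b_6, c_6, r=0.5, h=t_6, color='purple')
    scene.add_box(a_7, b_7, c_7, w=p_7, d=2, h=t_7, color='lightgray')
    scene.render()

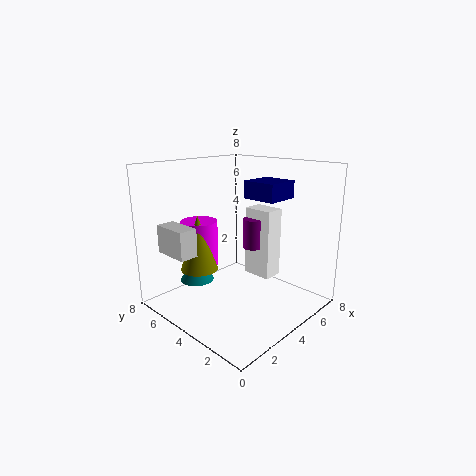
a_1 = 5, b_1 = 2.5, c_1 = 6, p_1 = 2, q_1 = 2, a_2 = 3.5, b_2 = 1.5, c_2 = 2.5, q_2 = 1.5, t_2 = 3.5, a_3 = 2.5, b_3 = 5.5, c_3 = 2.5, s_3 = 1, a_4 = 3, b_4 = 6.5, c_4 = 1, t_4 = 1.5, a_5 = 2, b_5 = 5, c_5 = 2.5, t_5 = 3, a_6 = 3.5, b_6 = 2.5, c_6 = 4, t_6 = 1.5, a_7 = 0.5, b_7 = 4.5, c_7 = 3.5, p_7 = 1, t_7 = 1.5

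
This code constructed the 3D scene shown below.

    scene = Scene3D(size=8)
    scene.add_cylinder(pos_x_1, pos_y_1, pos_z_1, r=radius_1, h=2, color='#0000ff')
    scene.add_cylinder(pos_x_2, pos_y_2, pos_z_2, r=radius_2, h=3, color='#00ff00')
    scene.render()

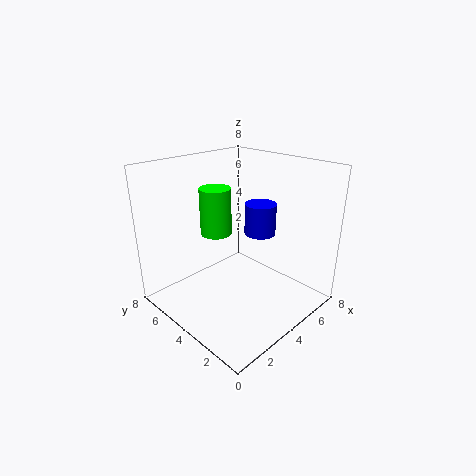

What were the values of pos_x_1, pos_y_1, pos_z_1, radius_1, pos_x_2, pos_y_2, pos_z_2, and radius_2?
pos_x_1 = 7
pos_y_1 = 5
pos_z_1 = 3
radius_1 = 1
pos_x_2 = 5
pos_y_2 = 7
pos_z_2 = 3
radius_2 = 1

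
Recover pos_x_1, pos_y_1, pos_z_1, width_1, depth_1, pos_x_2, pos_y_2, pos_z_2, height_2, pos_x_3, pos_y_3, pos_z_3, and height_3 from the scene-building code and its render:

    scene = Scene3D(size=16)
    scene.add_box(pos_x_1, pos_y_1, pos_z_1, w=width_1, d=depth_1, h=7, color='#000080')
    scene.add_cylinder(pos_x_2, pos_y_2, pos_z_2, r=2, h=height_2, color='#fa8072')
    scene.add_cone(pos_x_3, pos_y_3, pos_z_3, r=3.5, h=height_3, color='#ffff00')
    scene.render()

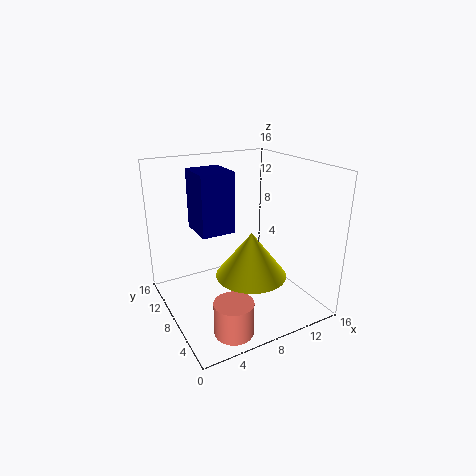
pos_x_1 = 4.5, pos_y_1 = 9.5, pos_z_1 = 8, width_1 = 4, depth_1 = 4.5, pos_x_2 = 4.5, pos_y_2 = 2.5, pos_z_2 = 0.5, height_2 = 3.5, pos_x_3 = 7, pos_y_3 = 3.5, pos_z_3 = 6, height_3 = 4.5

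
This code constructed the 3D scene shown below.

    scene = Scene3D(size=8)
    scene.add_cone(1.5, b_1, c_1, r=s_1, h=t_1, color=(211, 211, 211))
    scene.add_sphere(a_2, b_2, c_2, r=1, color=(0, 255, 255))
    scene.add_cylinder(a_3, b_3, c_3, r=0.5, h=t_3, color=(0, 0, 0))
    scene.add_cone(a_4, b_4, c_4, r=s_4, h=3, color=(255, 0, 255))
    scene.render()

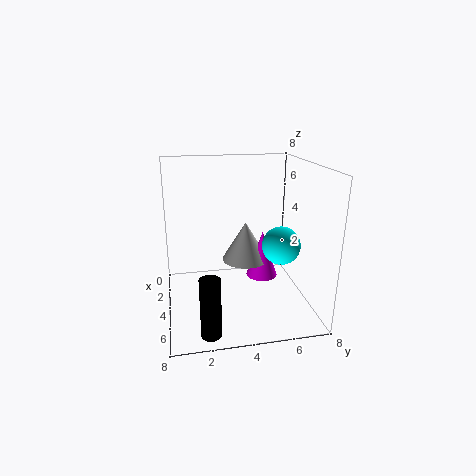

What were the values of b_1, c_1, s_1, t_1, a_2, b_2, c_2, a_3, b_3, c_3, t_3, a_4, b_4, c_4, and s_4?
b_1 = 5, c_1 = 1.5, s_1 = 1.5, t_1 = 2.5, a_2 = 5.5, b_2 = 6, c_2 = 4, a_3 = 7.5, b_3 = 2, c_3 = 0.5, t_3 = 3, a_4 = 2, b_4 = 6, c_4 = 0.5, s_4 = 1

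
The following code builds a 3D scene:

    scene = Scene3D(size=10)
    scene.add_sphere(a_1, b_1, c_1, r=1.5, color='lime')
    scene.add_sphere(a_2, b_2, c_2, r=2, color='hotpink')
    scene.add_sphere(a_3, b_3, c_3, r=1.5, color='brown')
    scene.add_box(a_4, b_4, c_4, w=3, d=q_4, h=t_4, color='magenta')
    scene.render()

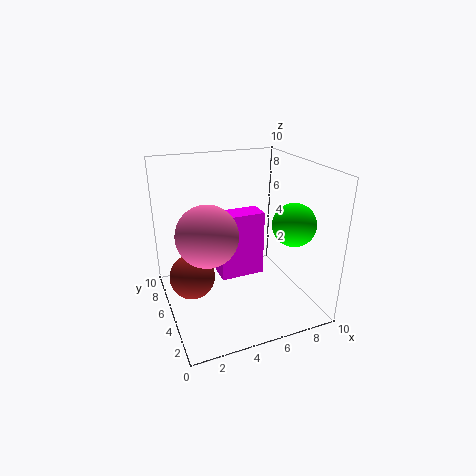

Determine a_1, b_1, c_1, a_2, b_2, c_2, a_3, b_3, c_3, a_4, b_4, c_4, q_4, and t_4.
a_1 = 8.5
b_1 = 3.5
c_1 = 6
a_2 = 2.5
b_2 = 4
c_2 = 6
a_3 = 1.5
b_3 = 4.5
c_3 = 3
a_4 = 3.5
b_4 = 4
c_4 = 2.5
q_4 = 1.5
t_4 = 4.5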